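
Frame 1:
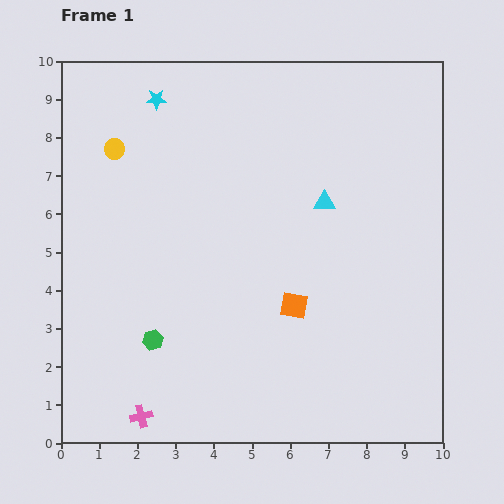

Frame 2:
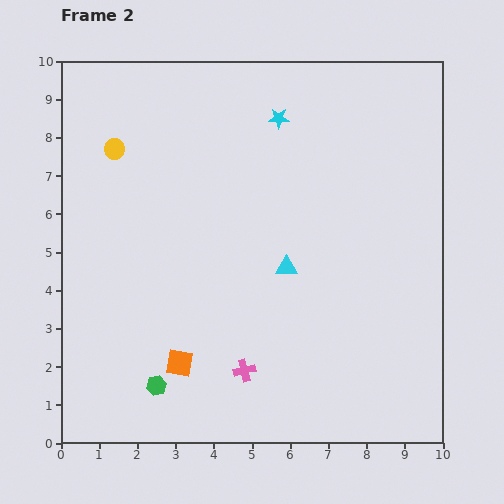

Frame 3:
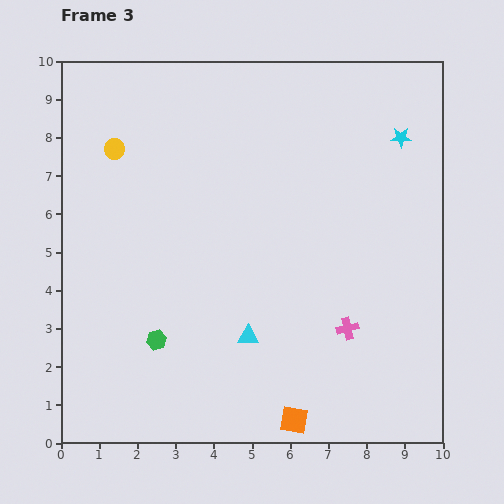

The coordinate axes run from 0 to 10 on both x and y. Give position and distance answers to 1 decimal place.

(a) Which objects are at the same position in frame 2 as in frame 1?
the yellow circle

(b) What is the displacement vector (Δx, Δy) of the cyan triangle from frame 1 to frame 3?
(-2.0, -3.5)

The cyan triangle was at (6.9, 6.3) in frame 1 and (4.9, 2.8) in frame 3.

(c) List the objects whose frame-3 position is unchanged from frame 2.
the yellow circle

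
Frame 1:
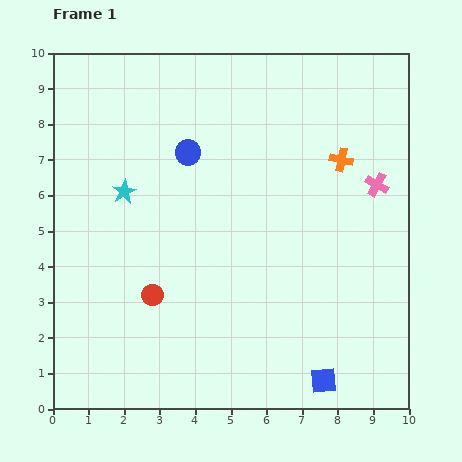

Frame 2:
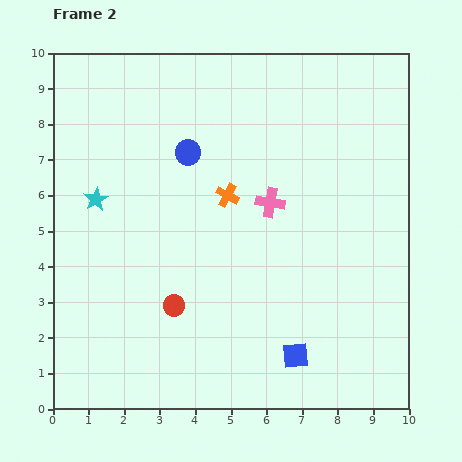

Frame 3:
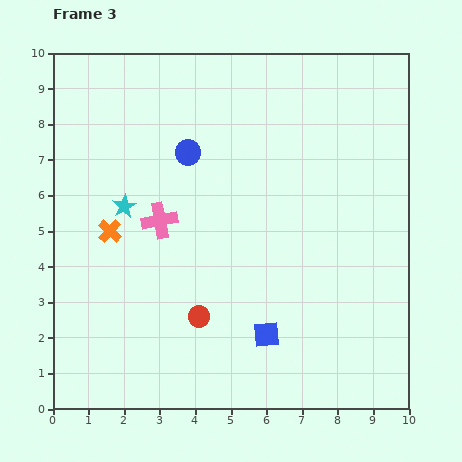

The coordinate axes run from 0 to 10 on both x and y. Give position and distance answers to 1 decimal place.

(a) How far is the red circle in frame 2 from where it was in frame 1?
0.7

The red circle moved from (2.8, 3.2) to (3.4, 2.9), a distance of √(0.6² + 0.3²) ≈ 0.7.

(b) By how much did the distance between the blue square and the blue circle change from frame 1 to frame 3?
-1.8

Distance in frame 1: 7.4. Distance in frame 3: 5.6.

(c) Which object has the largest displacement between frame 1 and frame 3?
the orange cross

(moved 6.8; next 6.2)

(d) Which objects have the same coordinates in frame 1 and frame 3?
the blue circle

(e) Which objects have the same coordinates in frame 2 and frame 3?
the blue circle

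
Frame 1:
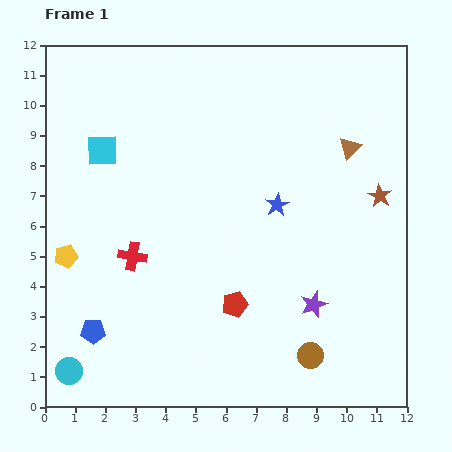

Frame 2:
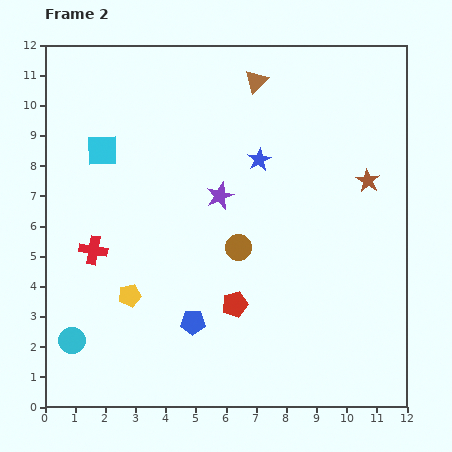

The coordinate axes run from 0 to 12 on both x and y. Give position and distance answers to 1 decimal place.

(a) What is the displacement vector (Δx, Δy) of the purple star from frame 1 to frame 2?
(-3.1, 3.6)

The purple star was at (8.9, 3.4) in frame 1 and (5.8, 7.0) in frame 2.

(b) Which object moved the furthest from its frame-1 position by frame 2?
the purple star

(moved 4.8; next 4.3)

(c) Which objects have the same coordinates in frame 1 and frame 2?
the cyan square, the red pentagon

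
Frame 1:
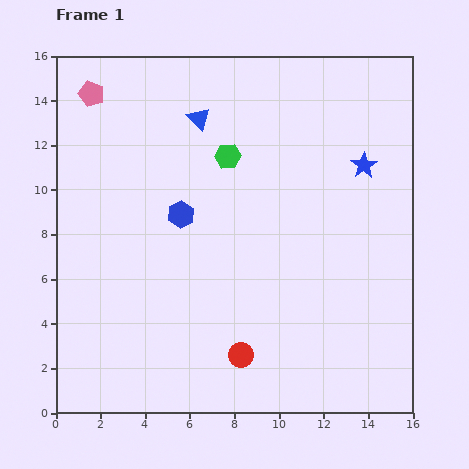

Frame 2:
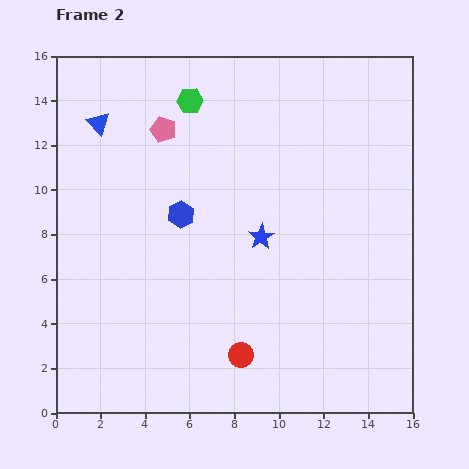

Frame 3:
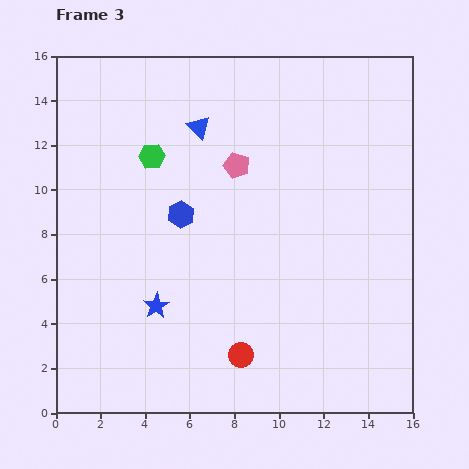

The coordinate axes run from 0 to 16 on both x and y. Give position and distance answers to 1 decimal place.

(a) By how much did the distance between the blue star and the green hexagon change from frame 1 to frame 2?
+0.8

Distance in frame 1: 6.1. Distance in frame 2: 6.9.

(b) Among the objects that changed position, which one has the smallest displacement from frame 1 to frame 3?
the blue triangle

(moved 0.4)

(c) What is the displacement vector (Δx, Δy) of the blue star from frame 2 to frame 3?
(-4.7, -3.1)

The blue star was at (9.2, 7.9) in frame 2 and (4.5, 4.8) in frame 3.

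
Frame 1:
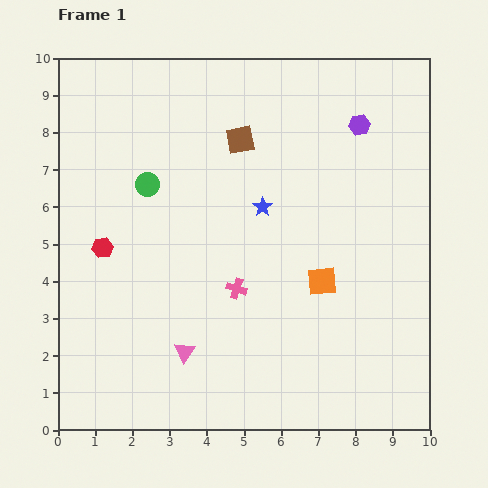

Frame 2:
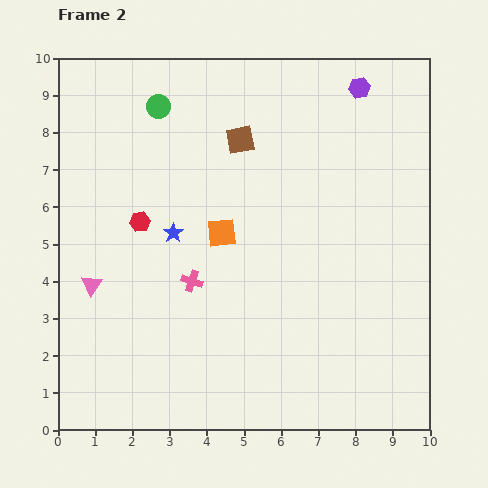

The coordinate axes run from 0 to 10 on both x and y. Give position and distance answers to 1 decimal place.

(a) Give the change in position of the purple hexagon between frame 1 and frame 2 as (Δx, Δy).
(0.0, 1.0)

The purple hexagon was at (8.1, 8.2) in frame 1 and (8.1, 9.2) in frame 2.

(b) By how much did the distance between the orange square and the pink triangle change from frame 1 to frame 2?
-0.4

Distance in frame 1: 4.2. Distance in frame 2: 3.8.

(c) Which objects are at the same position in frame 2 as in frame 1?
the brown square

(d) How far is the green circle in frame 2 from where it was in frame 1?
2.1

The green circle moved from (2.4, 6.6) to (2.7, 8.7), a distance of √(0.3² + 2.1²) ≈ 2.1.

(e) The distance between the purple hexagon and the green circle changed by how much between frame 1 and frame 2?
-0.5

Distance in frame 1: 5.9. Distance in frame 2: 5.4.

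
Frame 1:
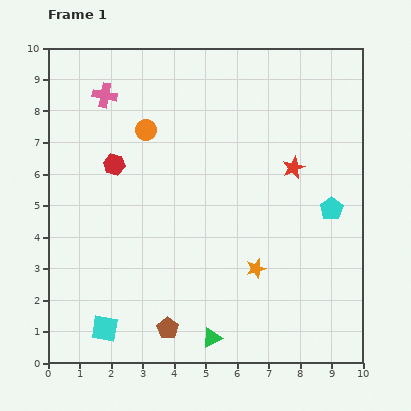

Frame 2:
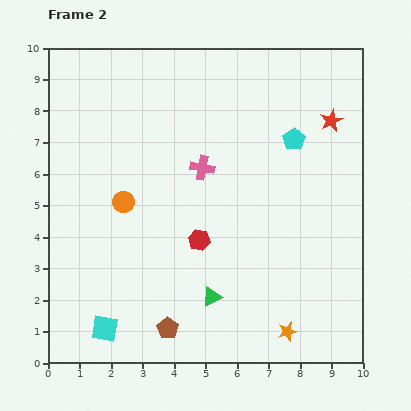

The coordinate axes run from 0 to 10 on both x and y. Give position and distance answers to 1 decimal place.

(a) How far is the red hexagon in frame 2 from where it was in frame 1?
3.6

The red hexagon moved from (2.1, 6.3) to (4.8, 3.9), a distance of √(2.7² + 2.4²) ≈ 3.6.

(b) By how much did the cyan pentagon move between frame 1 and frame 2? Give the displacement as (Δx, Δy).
(-1.2, 2.2)

The cyan pentagon was at (9.0, 4.9) in frame 1 and (7.8, 7.1) in frame 2.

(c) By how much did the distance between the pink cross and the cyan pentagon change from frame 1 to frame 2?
-5.0

Distance in frame 1: 8.0. Distance in frame 2: 3.0.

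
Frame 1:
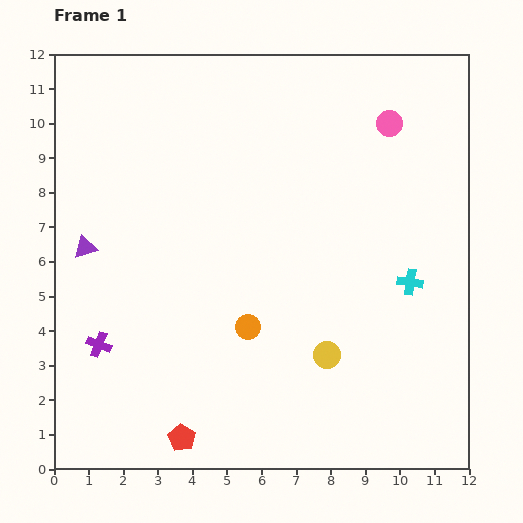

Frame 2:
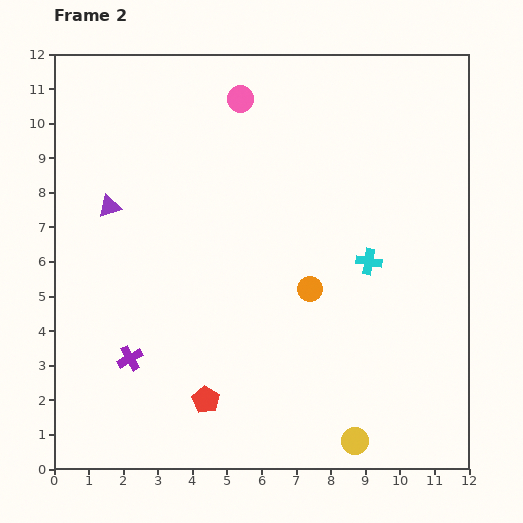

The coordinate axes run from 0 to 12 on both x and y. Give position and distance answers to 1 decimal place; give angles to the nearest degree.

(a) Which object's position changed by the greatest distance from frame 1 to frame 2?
the pink circle

(moved 4.4; next 2.6)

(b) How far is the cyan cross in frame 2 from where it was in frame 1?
1.3

The cyan cross moved from (10.3, 5.4) to (9.1, 6.0), a distance of √(1.2² + 0.6²) ≈ 1.3.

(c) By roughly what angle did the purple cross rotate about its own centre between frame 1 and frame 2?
40° clockwise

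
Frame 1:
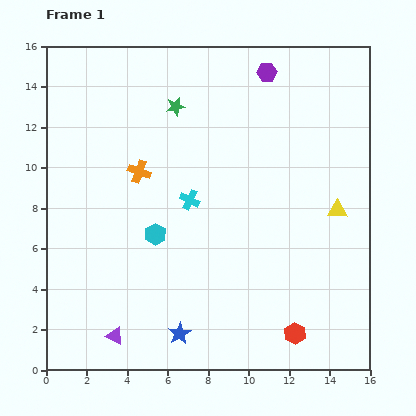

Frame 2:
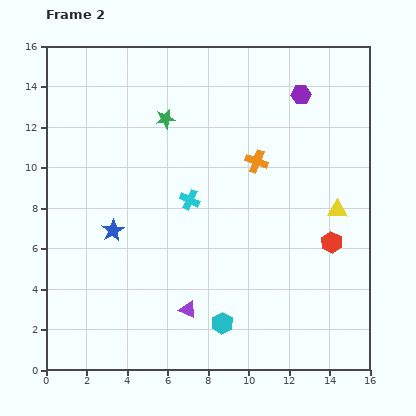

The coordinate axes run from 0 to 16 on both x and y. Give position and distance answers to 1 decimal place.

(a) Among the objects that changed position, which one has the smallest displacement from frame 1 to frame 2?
the green star

(moved 0.8)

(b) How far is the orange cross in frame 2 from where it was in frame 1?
5.8

The orange cross moved from (4.6, 9.8) to (10.4, 10.3), a distance of √(5.8² + 0.5²) ≈ 5.8.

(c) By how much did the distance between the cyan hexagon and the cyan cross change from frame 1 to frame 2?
+3.9

Distance in frame 1: 2.4. Distance in frame 2: 6.3.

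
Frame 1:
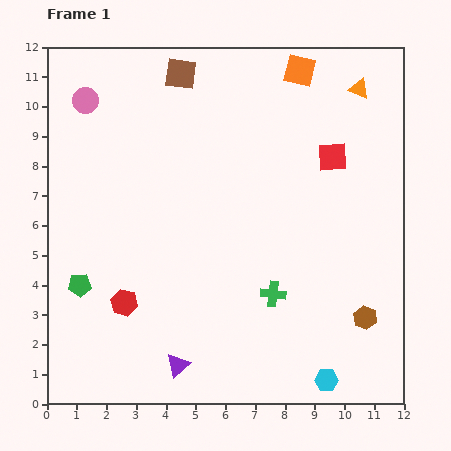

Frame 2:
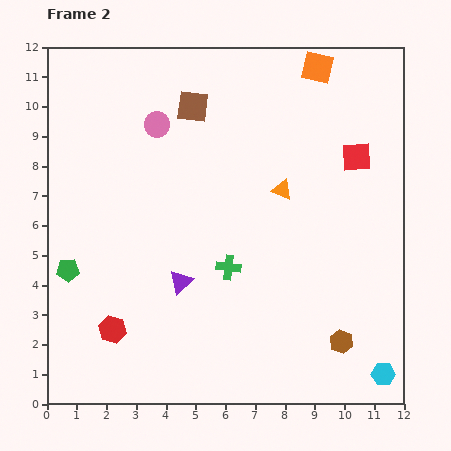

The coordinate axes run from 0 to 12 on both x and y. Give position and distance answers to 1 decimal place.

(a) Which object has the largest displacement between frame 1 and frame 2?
the orange triangle

(moved 4.3; next 2.8)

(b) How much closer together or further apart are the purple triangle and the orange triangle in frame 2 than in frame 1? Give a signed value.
-6.5

Distance in frame 1: 11.1. Distance in frame 2: 4.6.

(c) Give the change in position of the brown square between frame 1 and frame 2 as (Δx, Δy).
(0.4, -1.1)

The brown square was at (4.5, 11.1) in frame 1 and (4.9, 10.0) in frame 2.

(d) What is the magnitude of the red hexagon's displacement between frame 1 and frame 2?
1.0

The red hexagon moved from (2.6, 3.4) to (2.2, 2.5), a distance of √(0.4² + 0.9²) ≈ 1.0.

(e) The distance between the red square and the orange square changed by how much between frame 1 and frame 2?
+0.2

Distance in frame 1: 3.1. Distance in frame 2: 3.3.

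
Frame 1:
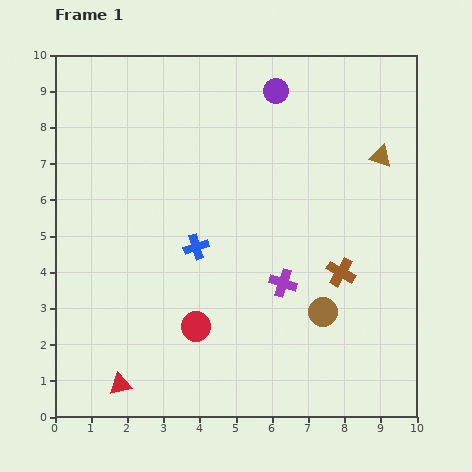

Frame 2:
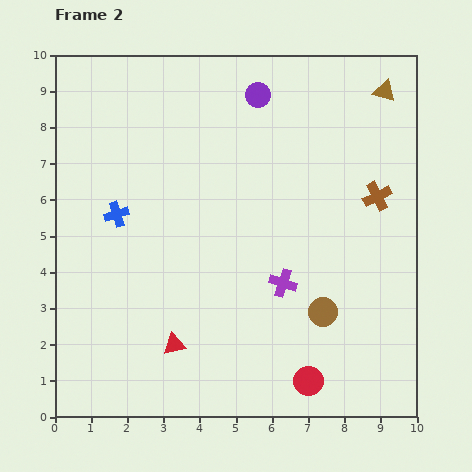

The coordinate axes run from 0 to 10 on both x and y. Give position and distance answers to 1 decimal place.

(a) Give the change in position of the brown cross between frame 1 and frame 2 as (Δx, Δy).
(1.0, 2.1)

The brown cross was at (7.9, 4.0) in frame 1 and (8.9, 6.1) in frame 2.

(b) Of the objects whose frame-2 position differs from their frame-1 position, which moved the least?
the purple circle

(moved 0.5)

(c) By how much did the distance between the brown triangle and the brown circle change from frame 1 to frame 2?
+1.7

Distance in frame 1: 4.6. Distance in frame 2: 6.3.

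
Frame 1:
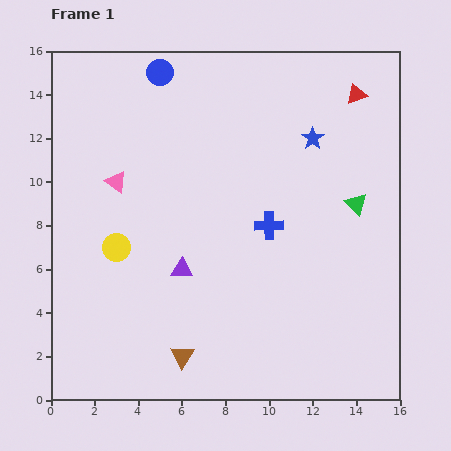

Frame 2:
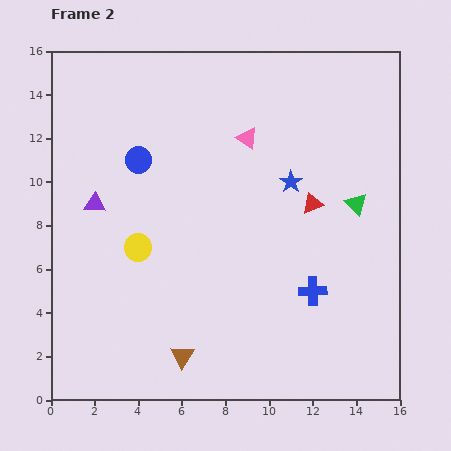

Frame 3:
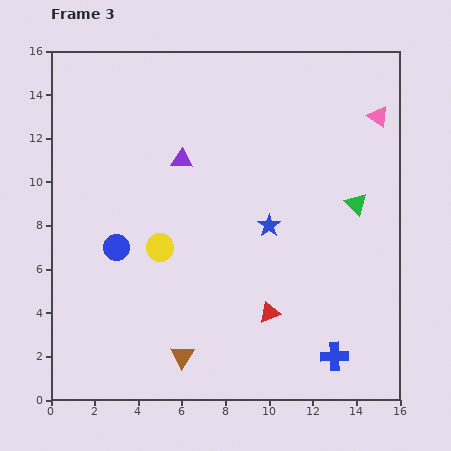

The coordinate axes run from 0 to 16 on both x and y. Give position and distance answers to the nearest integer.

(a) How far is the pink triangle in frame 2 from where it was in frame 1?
6

The pink triangle moved from (3, 10) to (9, 12), a distance of √(6² + 2²) ≈ 6.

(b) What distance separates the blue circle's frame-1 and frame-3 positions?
8

The blue circle moved from (5, 15) to (3, 7), a distance of √(2² + 8²) ≈ 8.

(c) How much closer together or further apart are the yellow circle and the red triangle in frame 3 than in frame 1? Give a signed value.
-7

Distance in frame 1: 13. Distance in frame 3: 6.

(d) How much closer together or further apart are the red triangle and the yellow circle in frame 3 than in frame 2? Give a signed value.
-2

Distance in frame 2: 8. Distance in frame 3: 6.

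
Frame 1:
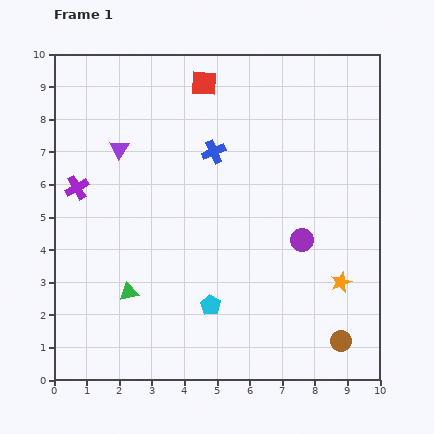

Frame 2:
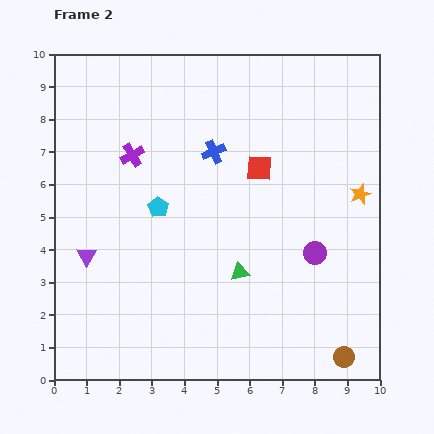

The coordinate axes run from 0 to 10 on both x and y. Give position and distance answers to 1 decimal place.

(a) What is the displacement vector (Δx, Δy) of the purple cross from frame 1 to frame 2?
(1.7, 1.0)

The purple cross was at (0.7, 5.9) in frame 1 and (2.4, 6.9) in frame 2.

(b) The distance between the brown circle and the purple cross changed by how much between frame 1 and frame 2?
-0.4

Distance in frame 1: 9.4. Distance in frame 2: 9.0.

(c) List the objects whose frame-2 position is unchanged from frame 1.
the blue cross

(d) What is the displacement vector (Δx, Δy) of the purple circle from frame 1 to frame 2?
(0.4, -0.4)

The purple circle was at (7.6, 4.3) in frame 1 and (8.0, 3.9) in frame 2.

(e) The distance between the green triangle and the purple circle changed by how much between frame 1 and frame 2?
-3.1

Distance in frame 1: 5.5. Distance in frame 2: 2.4.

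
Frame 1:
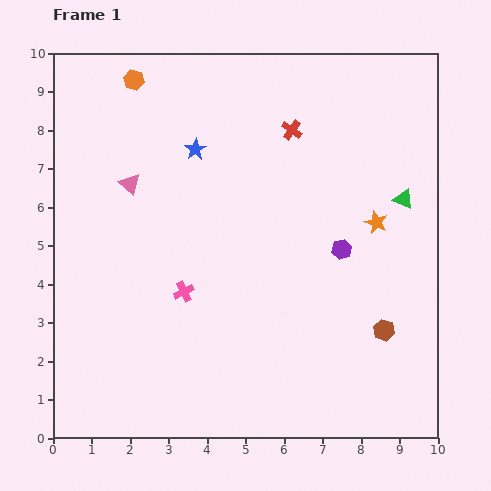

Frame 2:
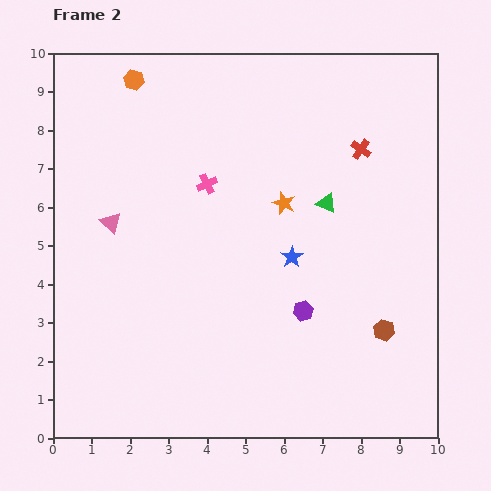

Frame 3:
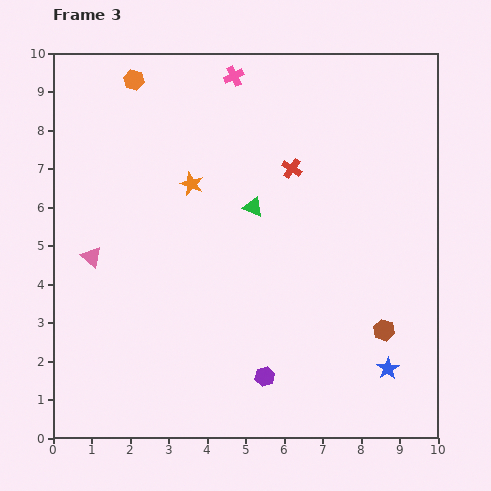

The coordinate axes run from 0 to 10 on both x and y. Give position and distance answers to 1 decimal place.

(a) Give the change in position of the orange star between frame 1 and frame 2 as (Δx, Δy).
(-2.4, 0.5)

The orange star was at (8.4, 5.6) in frame 1 and (6.0, 6.1) in frame 2.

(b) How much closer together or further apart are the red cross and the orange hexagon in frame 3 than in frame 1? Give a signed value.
+0.4

Distance in frame 1: 4.3. Distance in frame 3: 4.7.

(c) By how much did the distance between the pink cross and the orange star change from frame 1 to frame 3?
-2.3

Distance in frame 1: 5.3. Distance in frame 3: 3.0.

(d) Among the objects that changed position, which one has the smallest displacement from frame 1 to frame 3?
the red cross

(moved 1.0)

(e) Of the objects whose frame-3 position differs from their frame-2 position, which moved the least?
the pink triangle

(moved 1.0)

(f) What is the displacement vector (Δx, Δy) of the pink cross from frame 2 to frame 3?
(0.7, 2.8)

The pink cross was at (4.0, 6.6) in frame 2 and (4.7, 9.4) in frame 3.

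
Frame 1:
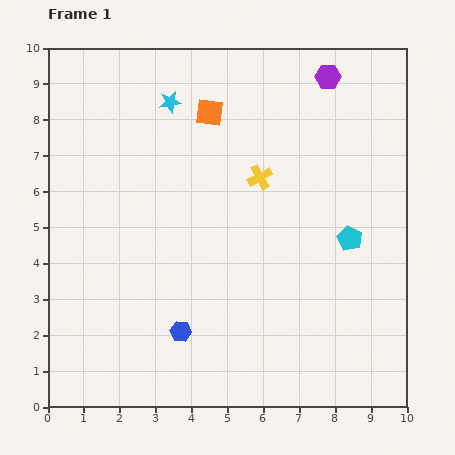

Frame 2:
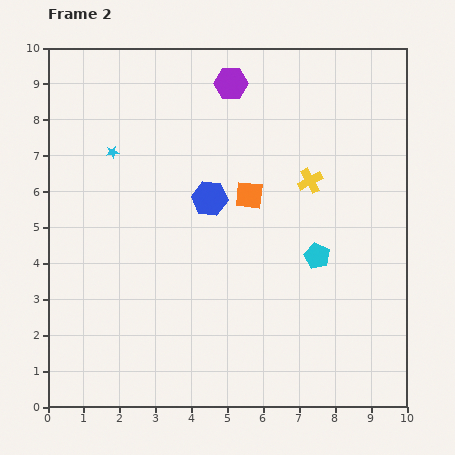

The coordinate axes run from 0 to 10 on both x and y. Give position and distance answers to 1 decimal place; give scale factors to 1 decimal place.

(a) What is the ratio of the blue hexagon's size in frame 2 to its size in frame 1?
1.7×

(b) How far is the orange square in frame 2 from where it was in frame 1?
2.5

The orange square moved from (4.5, 8.2) to (5.6, 5.9), a distance of √(1.1² + 2.3²) ≈ 2.5.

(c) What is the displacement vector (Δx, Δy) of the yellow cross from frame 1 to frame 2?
(1.4, -0.1)

The yellow cross was at (5.9, 6.4) in frame 1 and (7.3, 6.3) in frame 2.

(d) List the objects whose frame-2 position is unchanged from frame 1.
none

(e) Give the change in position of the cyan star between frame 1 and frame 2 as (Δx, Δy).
(-1.6, -1.4)

The cyan star was at (3.4, 8.5) in frame 1 and (1.8, 7.1) in frame 2.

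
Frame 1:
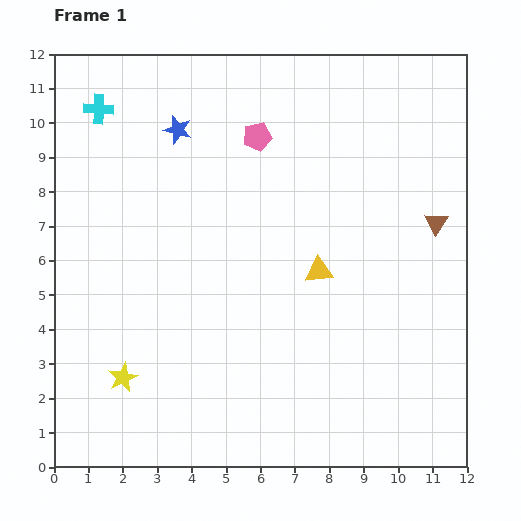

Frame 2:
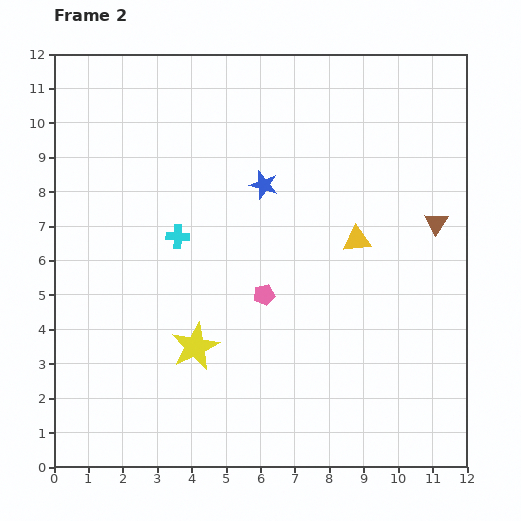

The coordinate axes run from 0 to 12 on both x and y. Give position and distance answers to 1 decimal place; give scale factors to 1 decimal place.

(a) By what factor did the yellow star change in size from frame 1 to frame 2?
1.6×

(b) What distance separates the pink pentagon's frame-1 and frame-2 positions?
4.6

The pink pentagon moved from (5.9, 9.6) to (6.1, 5.0), a distance of √(0.2² + 4.6²) ≈ 4.6.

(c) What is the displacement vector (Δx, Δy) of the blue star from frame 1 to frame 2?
(2.5, -1.6)

The blue star was at (3.6, 9.8) in frame 1 and (6.1, 8.2) in frame 2.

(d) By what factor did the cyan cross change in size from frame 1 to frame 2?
0.8×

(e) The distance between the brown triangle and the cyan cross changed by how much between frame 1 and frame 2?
-2.8

Distance in frame 1: 10.3. Distance in frame 2: 7.5.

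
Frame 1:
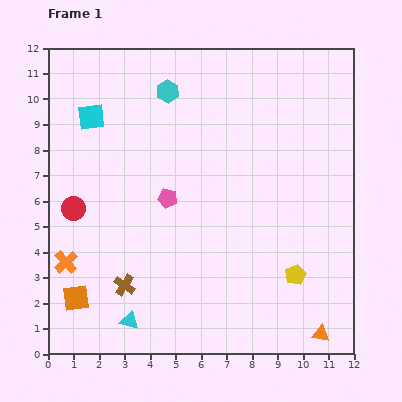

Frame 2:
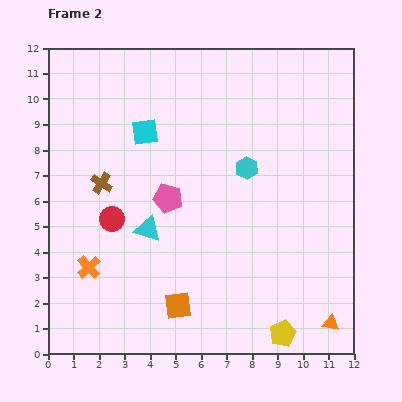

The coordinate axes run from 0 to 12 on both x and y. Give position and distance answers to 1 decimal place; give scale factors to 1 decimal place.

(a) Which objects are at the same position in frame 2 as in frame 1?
the pink pentagon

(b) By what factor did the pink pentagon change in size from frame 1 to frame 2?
1.5×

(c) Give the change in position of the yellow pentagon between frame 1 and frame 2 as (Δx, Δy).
(-0.5, -2.3)

The yellow pentagon was at (9.7, 3.1) in frame 1 and (9.2, 0.8) in frame 2.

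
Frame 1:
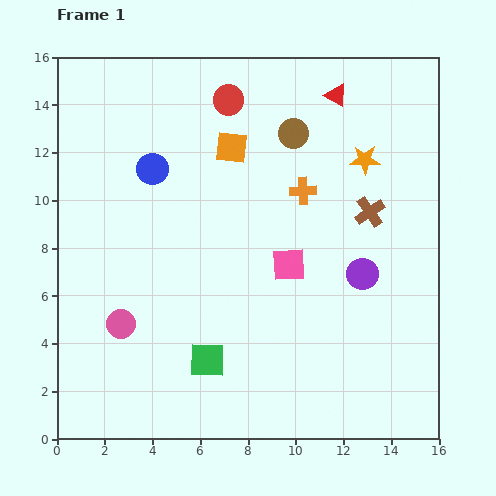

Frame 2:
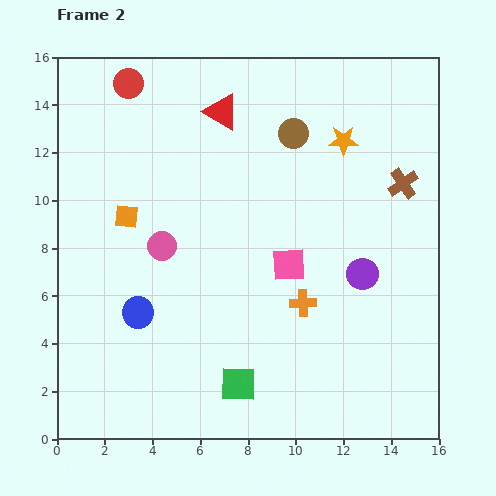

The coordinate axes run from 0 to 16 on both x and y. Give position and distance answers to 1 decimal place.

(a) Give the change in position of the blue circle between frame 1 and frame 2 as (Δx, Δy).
(-0.6, -6.0)

The blue circle was at (4.0, 11.3) in frame 1 and (3.4, 5.3) in frame 2.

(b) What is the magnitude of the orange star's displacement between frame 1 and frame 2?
1.2

The orange star moved from (12.9, 11.7) to (12.0, 12.5), a distance of √(0.9² + 0.8²) ≈ 1.2.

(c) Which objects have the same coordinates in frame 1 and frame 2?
the purple circle, the pink square, the brown circle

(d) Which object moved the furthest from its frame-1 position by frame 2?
the blue circle

(moved 6.0; next 5.3)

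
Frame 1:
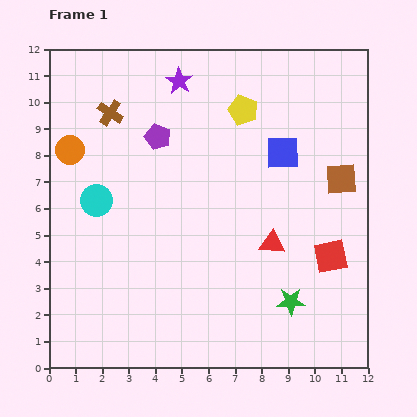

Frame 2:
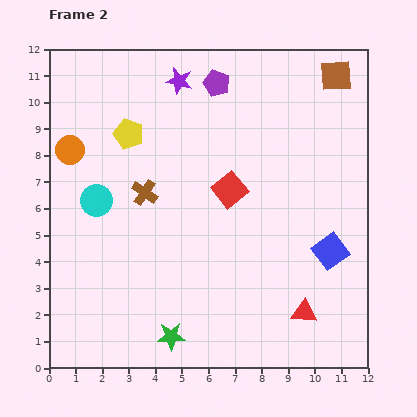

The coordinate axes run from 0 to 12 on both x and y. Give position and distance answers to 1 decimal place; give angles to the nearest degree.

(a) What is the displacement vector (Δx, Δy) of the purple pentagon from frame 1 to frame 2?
(2.2, 2.0)

The purple pentagon was at (4.1, 8.7) in frame 1 and (6.3, 10.7) in frame 2.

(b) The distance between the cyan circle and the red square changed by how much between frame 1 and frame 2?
-4.0

Distance in frame 1: 9.0. Distance in frame 2: 5.0.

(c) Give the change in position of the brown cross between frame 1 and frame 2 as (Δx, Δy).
(1.3, -3.0)

The brown cross was at (2.3, 9.6) in frame 1 and (3.6, 6.6) in frame 2.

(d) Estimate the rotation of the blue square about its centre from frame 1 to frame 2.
36° counter-clockwise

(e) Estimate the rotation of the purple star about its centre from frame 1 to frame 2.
19° counter-clockwise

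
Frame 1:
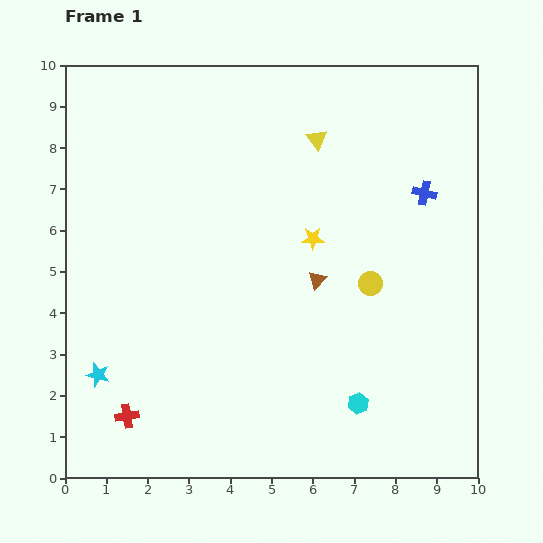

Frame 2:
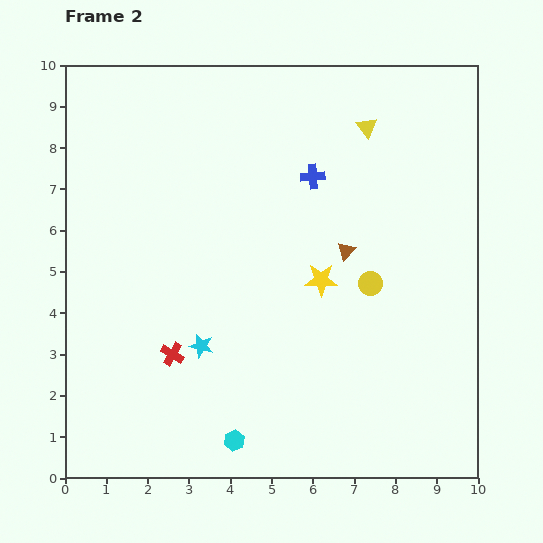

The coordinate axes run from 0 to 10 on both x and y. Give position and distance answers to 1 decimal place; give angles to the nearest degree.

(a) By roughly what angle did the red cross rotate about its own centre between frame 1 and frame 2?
39° clockwise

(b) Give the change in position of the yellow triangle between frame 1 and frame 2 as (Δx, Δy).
(1.2, 0.3)

The yellow triangle was at (6.1, 8.2) in frame 1 and (7.3, 8.5) in frame 2.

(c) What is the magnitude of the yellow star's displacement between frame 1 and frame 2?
1.0

The yellow star moved from (6.0, 5.8) to (6.2, 4.8), a distance of √(0.2² + 1.0²) ≈ 1.0.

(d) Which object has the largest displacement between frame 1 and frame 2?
the cyan hexagon

(moved 3.1; next 2.7)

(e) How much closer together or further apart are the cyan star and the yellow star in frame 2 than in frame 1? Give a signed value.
-2.9

Distance in frame 1: 6.2. Distance in frame 2: 3.3.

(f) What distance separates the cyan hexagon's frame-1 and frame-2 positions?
3.1

The cyan hexagon moved from (7.1, 1.8) to (4.1, 0.9), a distance of √(3.0² + 0.9²) ≈ 3.1.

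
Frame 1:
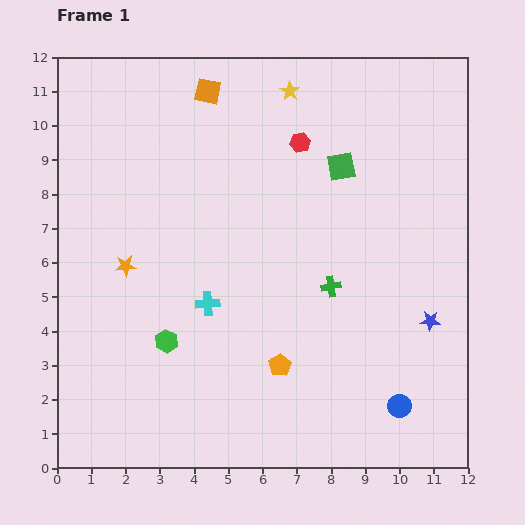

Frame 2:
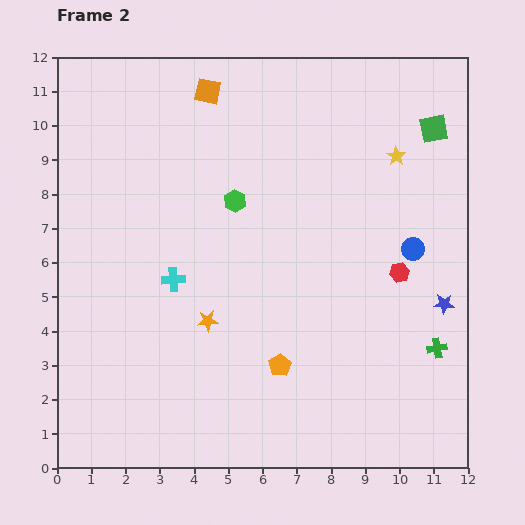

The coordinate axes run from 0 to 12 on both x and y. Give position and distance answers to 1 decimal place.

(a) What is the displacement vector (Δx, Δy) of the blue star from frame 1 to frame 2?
(0.4, 0.5)

The blue star was at (10.9, 4.3) in frame 1 and (11.3, 4.8) in frame 2.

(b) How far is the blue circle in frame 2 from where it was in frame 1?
4.6

The blue circle moved from (10.0, 1.8) to (10.4, 6.4), a distance of √(0.4² + 4.6²) ≈ 4.6.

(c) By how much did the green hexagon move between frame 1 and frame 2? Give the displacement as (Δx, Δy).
(2.0, 4.1)

The green hexagon was at (3.2, 3.7) in frame 1 and (5.2, 7.8) in frame 2.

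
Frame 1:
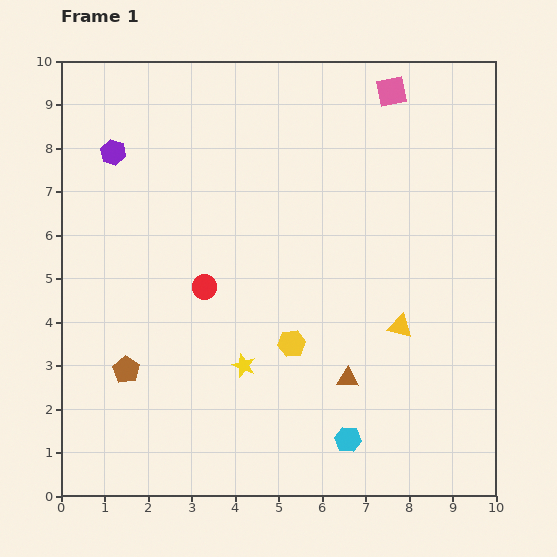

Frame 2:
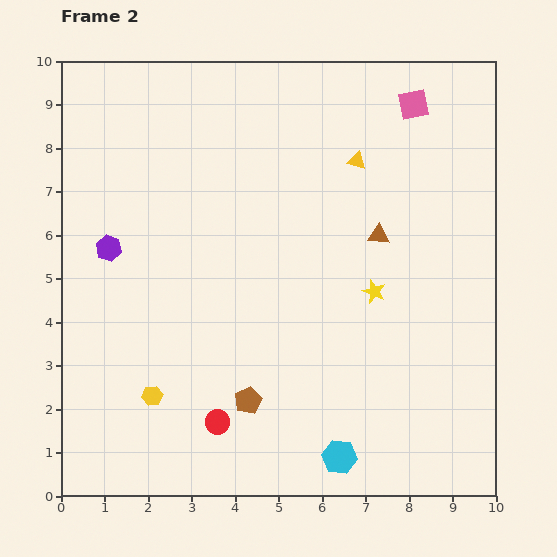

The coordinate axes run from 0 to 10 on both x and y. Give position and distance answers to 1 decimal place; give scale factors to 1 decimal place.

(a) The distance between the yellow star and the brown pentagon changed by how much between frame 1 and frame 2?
+1.1

Distance in frame 1: 2.7. Distance in frame 2: 3.8.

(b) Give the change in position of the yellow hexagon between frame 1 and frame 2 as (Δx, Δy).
(-3.2, -1.2)

The yellow hexagon was at (5.3, 3.5) in frame 1 and (2.1, 2.3) in frame 2.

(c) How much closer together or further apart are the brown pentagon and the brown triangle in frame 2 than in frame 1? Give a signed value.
-0.3

Distance in frame 1: 5.1. Distance in frame 2: 4.8.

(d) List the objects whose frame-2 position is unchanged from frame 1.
none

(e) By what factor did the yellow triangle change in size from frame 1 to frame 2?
0.7×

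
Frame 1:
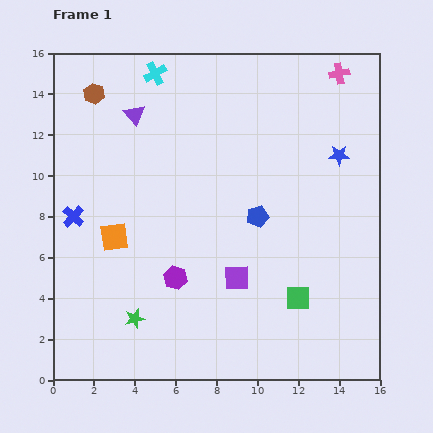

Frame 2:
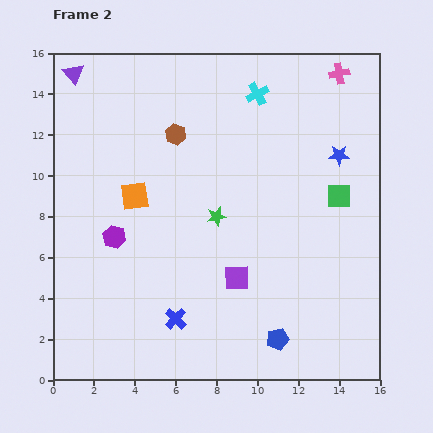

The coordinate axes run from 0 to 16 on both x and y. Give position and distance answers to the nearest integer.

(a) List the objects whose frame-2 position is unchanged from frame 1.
the purple square, the blue star, the pink cross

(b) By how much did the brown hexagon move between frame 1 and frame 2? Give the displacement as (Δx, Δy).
(4, -2)

The brown hexagon was at (2, 14) in frame 1 and (6, 12) in frame 2.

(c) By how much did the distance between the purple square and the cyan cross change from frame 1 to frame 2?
-2

Distance in frame 1: 11. Distance in frame 2: 9.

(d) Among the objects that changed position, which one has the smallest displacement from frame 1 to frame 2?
the orange square

(moved 2)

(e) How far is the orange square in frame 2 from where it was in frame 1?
2

The orange square moved from (3, 7) to (4, 9), a distance of √(1² + 2²) ≈ 2.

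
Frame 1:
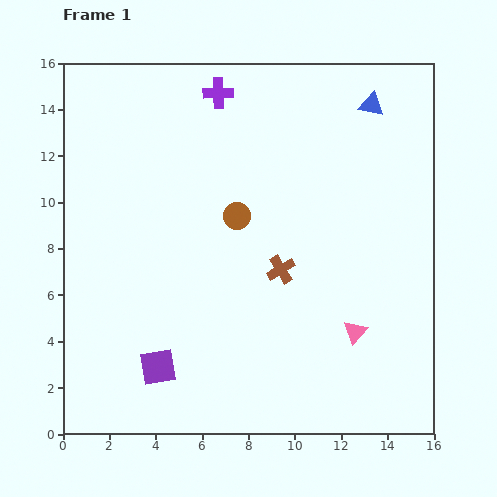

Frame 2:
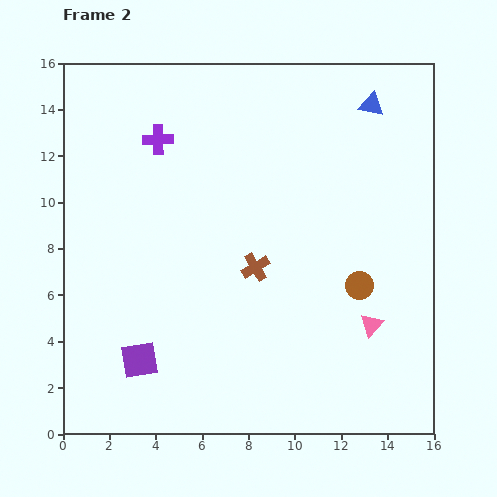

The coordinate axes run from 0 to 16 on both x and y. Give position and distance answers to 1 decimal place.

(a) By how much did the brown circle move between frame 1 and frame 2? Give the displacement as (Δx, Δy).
(5.3, -3.0)

The brown circle was at (7.5, 9.4) in frame 1 and (12.8, 6.4) in frame 2.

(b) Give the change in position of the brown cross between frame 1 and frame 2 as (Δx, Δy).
(-1.1, 0.1)

The brown cross was at (9.4, 7.1) in frame 1 and (8.3, 7.2) in frame 2.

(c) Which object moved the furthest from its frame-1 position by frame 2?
the brown circle

(moved 6.1; next 3.3)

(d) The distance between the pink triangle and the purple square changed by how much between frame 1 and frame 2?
+1.5

Distance in frame 1: 8.6. Distance in frame 2: 10.1.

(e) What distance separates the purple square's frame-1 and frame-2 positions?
0.9

The purple square moved from (4.1, 2.9) to (3.3, 3.2), a distance of √(0.8² + 0.3²) ≈ 0.9.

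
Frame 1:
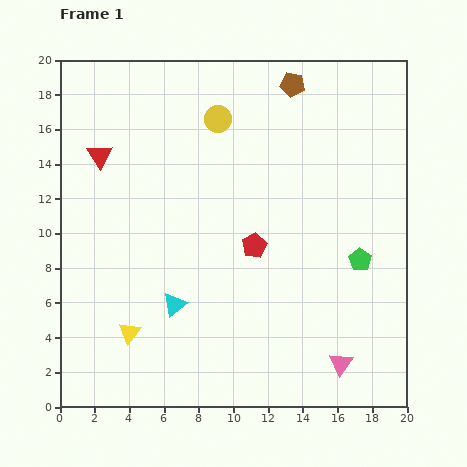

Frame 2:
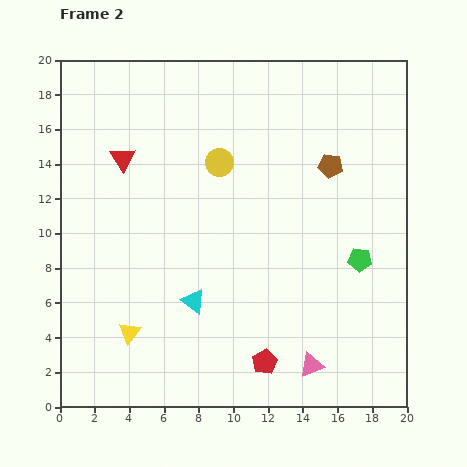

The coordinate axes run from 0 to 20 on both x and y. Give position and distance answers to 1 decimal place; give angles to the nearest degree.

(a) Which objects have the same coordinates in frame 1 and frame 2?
the yellow triangle, the green pentagon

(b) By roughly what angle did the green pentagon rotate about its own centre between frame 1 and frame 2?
28° counter-clockwise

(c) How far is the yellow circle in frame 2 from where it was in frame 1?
2.5

The yellow circle moved from (9.1, 16.6) to (9.2, 14.1), a distance of √(0.1² + 2.5²) ≈ 2.5.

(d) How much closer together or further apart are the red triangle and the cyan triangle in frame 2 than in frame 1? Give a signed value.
-0.4

Distance in frame 1: 9.6. Distance in frame 2: 9.2.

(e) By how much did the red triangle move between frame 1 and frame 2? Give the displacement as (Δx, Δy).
(1.3, -0.2)

The red triangle was at (2.3, 14.5) in frame 1 and (3.6, 14.3) in frame 2.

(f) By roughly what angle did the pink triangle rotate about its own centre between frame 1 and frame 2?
36° clockwise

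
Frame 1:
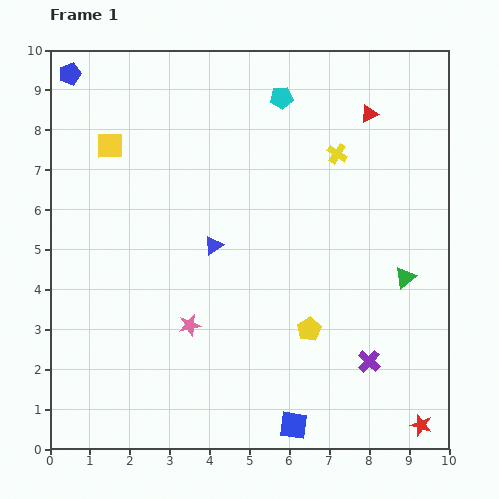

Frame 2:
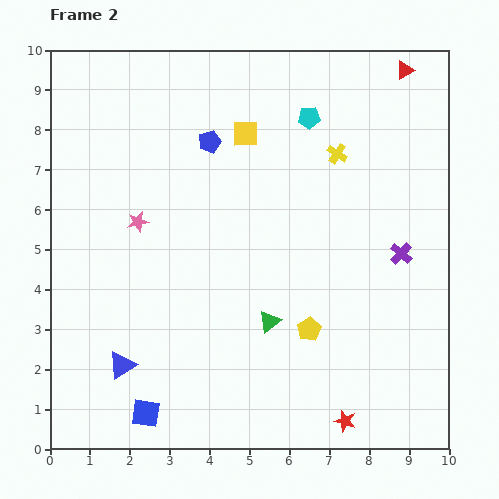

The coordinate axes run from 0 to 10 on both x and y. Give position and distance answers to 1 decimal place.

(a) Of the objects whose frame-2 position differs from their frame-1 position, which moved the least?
the cyan pentagon

(moved 0.9)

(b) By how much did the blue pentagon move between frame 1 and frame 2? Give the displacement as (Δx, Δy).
(3.5, -1.7)

The blue pentagon was at (0.5, 9.4) in frame 1 and (4.0, 7.7) in frame 2.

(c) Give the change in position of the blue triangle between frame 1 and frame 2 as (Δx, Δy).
(-2.3, -3.0)

The blue triangle was at (4.1, 5.1) in frame 1 and (1.8, 2.1) in frame 2.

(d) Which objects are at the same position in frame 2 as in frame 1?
the yellow pentagon, the yellow cross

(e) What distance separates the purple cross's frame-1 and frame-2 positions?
2.8

The purple cross moved from (8.0, 2.2) to (8.8, 4.9), a distance of √(0.8² + 2.7²) ≈ 2.8.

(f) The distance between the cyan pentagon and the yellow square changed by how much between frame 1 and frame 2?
-2.9

Distance in frame 1: 4.5. Distance in frame 2: 1.6.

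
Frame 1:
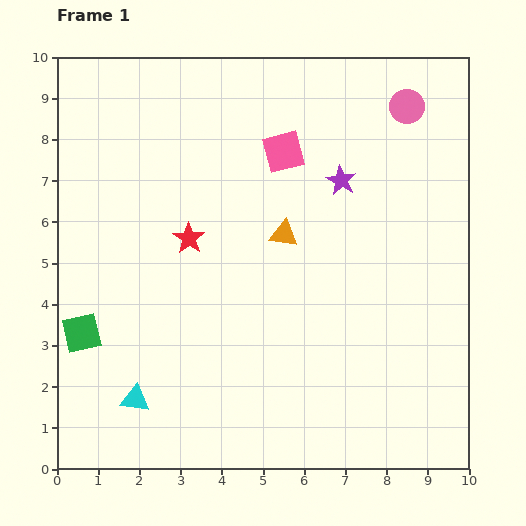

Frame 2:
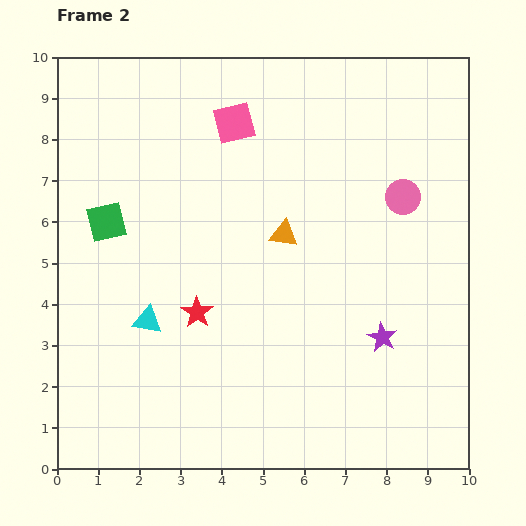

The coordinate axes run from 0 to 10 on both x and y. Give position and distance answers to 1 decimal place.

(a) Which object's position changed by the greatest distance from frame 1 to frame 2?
the purple star

(moved 3.9; next 2.8)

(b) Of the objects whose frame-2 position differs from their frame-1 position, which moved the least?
the pink square

(moved 1.4)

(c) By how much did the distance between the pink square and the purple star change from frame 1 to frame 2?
+4.7

Distance in frame 1: 1.6. Distance in frame 2: 6.3.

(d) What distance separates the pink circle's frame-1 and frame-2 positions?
2.2

The pink circle moved from (8.5, 8.8) to (8.4, 6.6), a distance of √(0.1² + 2.2²) ≈ 2.2.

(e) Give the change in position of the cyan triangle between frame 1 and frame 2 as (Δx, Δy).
(0.3, 1.9)

The cyan triangle was at (1.9, 1.7) in frame 1 and (2.2, 3.6) in frame 2.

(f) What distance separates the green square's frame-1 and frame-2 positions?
2.8

The green square moved from (0.6, 3.3) to (1.2, 6.0), a distance of √(0.6² + 2.7²) ≈ 2.8.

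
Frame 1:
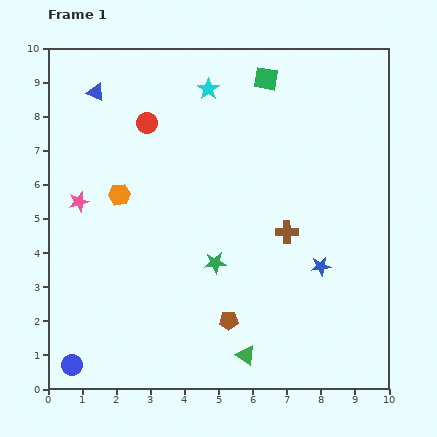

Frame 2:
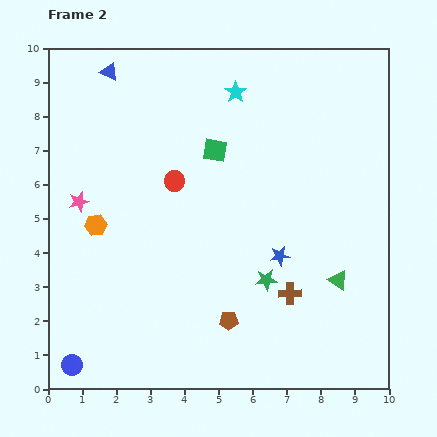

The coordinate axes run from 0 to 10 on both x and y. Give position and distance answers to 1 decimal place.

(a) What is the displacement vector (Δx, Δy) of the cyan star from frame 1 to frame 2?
(0.8, -0.1)

The cyan star was at (4.7, 8.8) in frame 1 and (5.5, 8.7) in frame 2.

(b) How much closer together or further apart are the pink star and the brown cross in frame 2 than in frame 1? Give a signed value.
+0.6

Distance in frame 1: 6.2. Distance in frame 2: 6.8.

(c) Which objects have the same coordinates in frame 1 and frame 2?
the brown pentagon, the pink star, the blue circle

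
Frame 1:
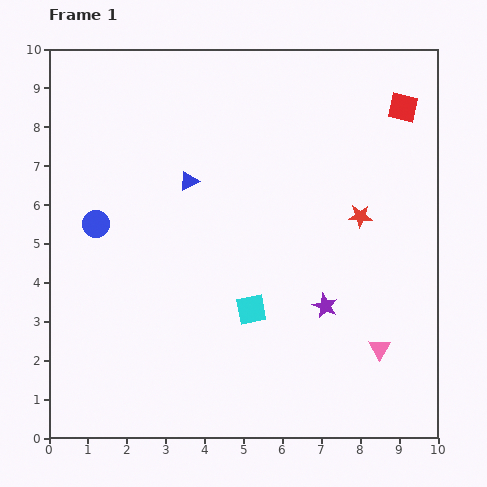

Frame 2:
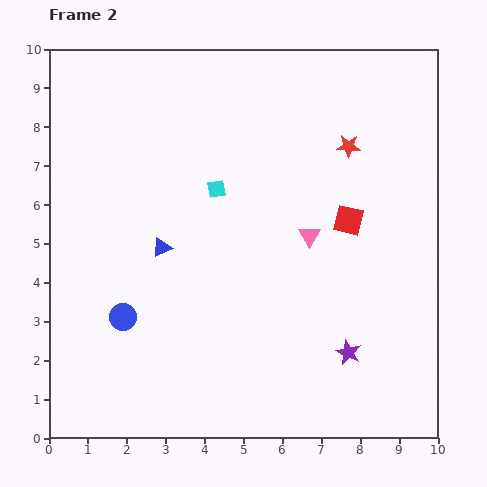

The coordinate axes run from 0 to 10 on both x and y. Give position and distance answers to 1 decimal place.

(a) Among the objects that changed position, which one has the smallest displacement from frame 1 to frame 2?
the purple star

(moved 1.3)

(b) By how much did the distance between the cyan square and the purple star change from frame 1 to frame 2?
+3.5

Distance in frame 1: 1.9. Distance in frame 2: 5.4.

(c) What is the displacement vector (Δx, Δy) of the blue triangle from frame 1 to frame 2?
(-0.7, -1.7)

The blue triangle was at (3.6, 6.6) in frame 1 and (2.9, 4.9) in frame 2.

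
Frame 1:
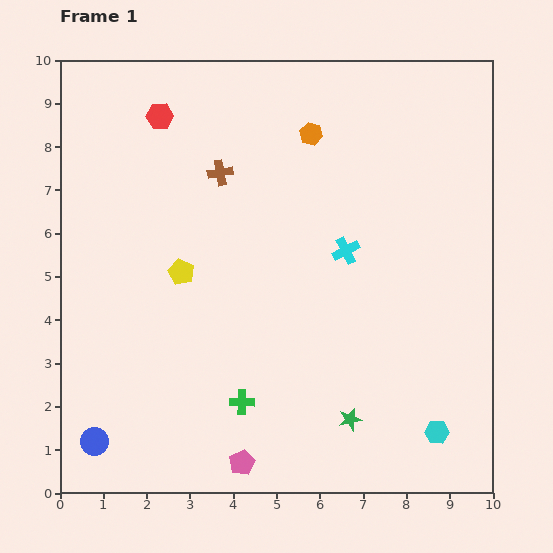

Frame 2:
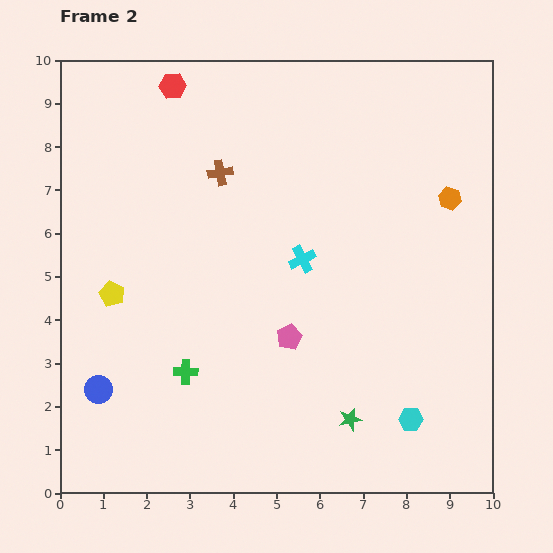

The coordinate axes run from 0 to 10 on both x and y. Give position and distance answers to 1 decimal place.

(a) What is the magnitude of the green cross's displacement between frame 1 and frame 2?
1.5

The green cross moved from (4.2, 2.1) to (2.9, 2.8), a distance of √(1.3² + 0.7²) ≈ 1.5.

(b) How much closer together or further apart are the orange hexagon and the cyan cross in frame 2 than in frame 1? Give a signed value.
+0.9

Distance in frame 1: 2.8. Distance in frame 2: 3.7.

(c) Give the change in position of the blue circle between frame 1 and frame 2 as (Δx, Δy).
(0.1, 1.2)

The blue circle was at (0.8, 1.2) in frame 1 and (0.9, 2.4) in frame 2.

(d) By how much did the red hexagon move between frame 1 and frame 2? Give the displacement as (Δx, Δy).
(0.3, 0.7)

The red hexagon was at (2.3, 8.7) in frame 1 and (2.6, 9.4) in frame 2.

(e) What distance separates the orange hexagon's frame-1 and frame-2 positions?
3.5

The orange hexagon moved from (5.8, 8.3) to (9.0, 6.8), a distance of √(3.2² + 1.5²) ≈ 3.5.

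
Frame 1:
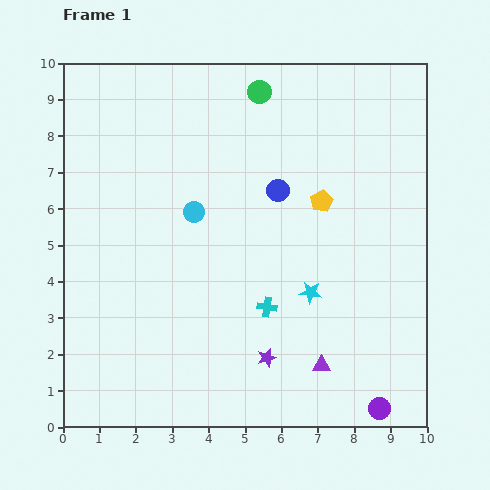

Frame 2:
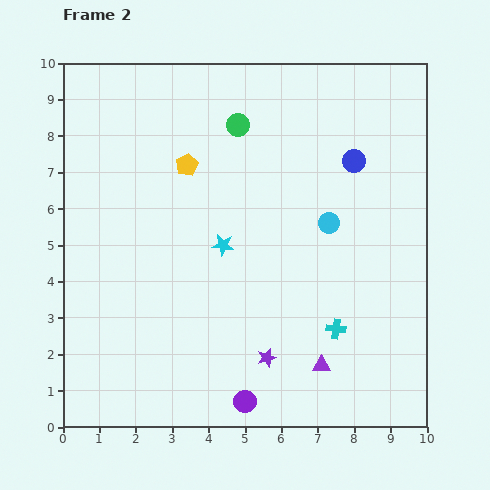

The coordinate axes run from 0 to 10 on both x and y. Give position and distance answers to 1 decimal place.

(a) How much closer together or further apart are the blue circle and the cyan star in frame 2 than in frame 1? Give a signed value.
+1.4

Distance in frame 1: 2.9. Distance in frame 2: 4.3.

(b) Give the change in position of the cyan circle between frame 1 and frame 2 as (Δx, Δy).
(3.7, -0.3)

The cyan circle was at (3.6, 5.9) in frame 1 and (7.3, 5.6) in frame 2.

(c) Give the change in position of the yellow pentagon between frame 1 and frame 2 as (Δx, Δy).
(-3.7, 1.0)

The yellow pentagon was at (7.1, 6.2) in frame 1 and (3.4, 7.2) in frame 2.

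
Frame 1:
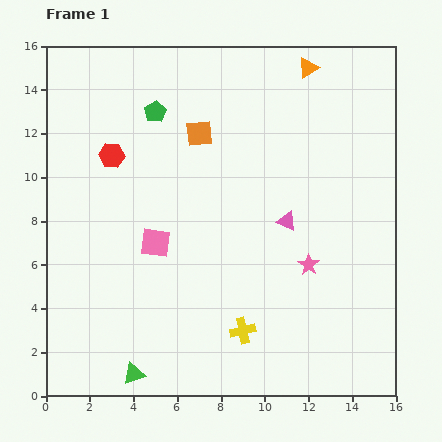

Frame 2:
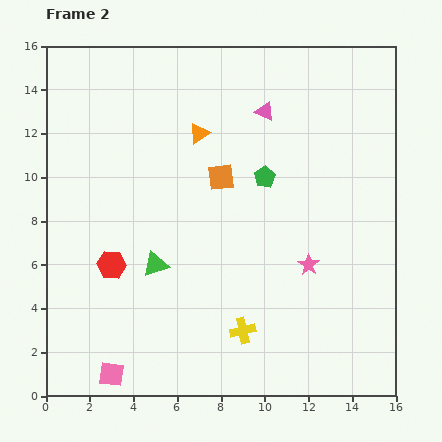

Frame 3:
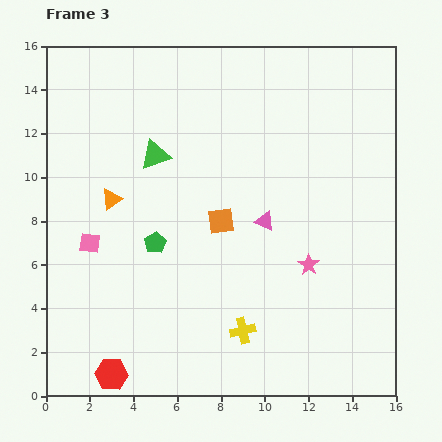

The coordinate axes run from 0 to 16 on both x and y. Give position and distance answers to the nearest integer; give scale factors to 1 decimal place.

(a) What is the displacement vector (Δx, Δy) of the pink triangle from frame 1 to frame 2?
(-1, 5)

The pink triangle was at (11, 8) in frame 1 and (10, 13) in frame 2.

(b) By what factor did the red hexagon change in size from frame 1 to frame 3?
1.3×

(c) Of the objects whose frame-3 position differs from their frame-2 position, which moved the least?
the orange square

(moved 2)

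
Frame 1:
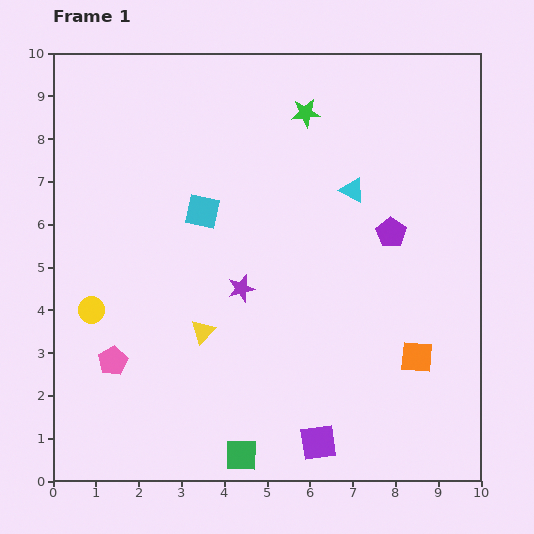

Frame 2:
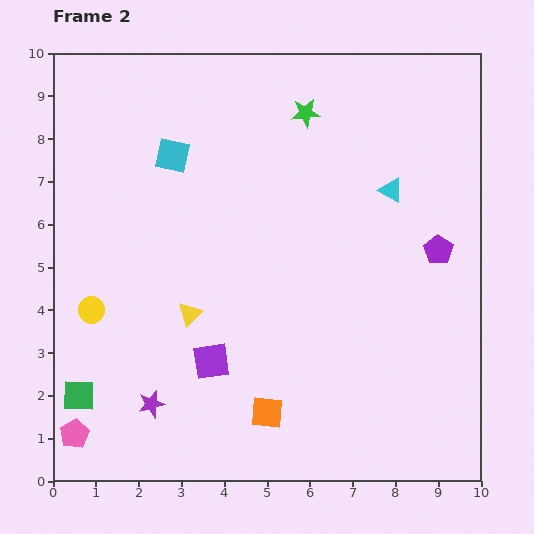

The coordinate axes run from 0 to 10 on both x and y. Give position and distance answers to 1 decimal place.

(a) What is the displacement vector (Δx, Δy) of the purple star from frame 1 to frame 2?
(-2.1, -2.7)

The purple star was at (4.4, 4.5) in frame 1 and (2.3, 1.8) in frame 2.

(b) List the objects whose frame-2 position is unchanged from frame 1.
the green star, the yellow circle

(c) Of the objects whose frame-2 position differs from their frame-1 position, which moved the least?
the yellow triangle

(moved 0.5)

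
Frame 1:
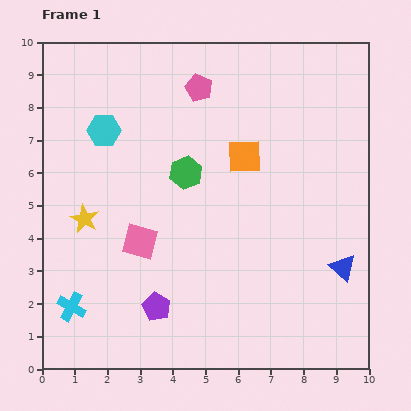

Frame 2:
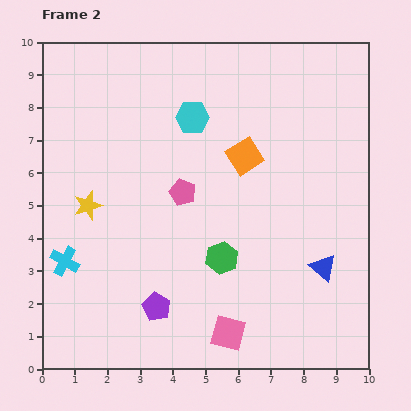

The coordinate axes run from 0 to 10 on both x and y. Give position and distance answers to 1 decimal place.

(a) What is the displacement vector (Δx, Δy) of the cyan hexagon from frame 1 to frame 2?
(2.7, 0.4)

The cyan hexagon was at (1.9, 7.3) in frame 1 and (4.6, 7.7) in frame 2.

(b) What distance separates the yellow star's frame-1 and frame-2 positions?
0.4

The yellow star moved from (1.3, 4.6) to (1.4, 5.0), a distance of √(0.1² + 0.4²) ≈ 0.4.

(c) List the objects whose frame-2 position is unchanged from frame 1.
the orange square, the purple pentagon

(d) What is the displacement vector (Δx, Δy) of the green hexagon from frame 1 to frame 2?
(1.1, -2.6)

The green hexagon was at (4.4, 6.0) in frame 1 and (5.5, 3.4) in frame 2.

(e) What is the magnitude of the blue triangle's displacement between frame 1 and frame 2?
0.6

The blue triangle moved from (9.2, 3.1) to (8.6, 3.1), a distance of √(0.6² + 0.0²) ≈ 0.6.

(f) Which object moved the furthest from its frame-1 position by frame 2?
the pink square

(moved 3.9; next 3.2)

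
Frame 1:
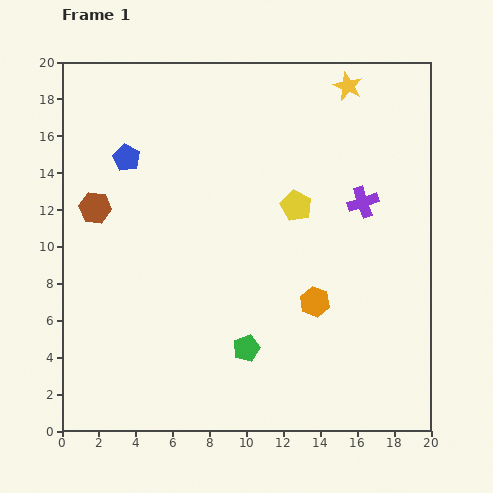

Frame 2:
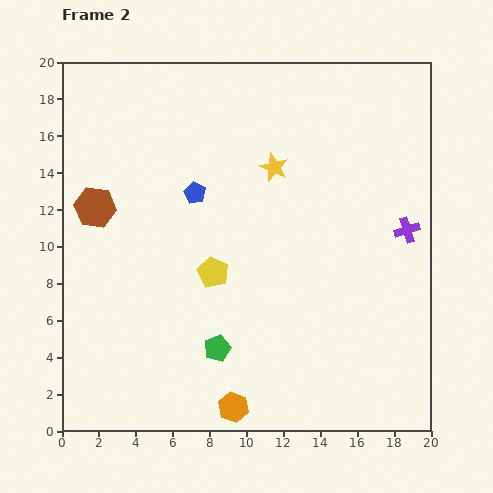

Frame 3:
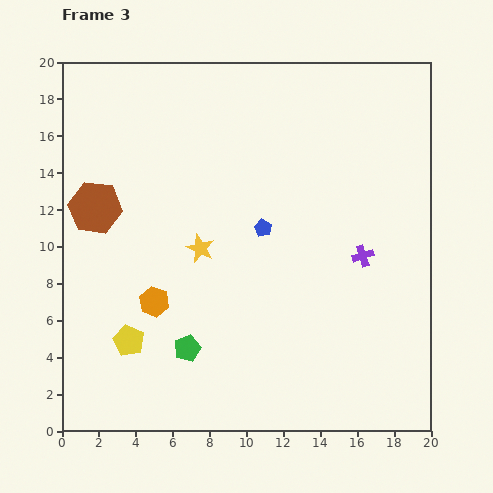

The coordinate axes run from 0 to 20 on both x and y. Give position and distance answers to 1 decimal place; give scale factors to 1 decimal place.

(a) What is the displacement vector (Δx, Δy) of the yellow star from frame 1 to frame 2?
(-4.0, -4.4)

The yellow star was at (15.5, 18.7) in frame 1 and (11.5, 14.3) in frame 2.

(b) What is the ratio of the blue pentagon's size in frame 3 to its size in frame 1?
0.6×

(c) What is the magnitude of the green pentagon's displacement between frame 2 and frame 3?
1.6

The green pentagon moved from (8.4, 4.5) to (6.8, 4.5), a distance of √(1.6² + 0.0²) ≈ 1.6.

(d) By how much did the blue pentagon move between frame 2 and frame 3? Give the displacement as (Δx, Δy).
(3.7, -1.9)

The blue pentagon was at (7.2, 12.9) in frame 2 and (10.9, 11.0) in frame 3.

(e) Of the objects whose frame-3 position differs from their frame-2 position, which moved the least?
the green pentagon

(moved 1.6)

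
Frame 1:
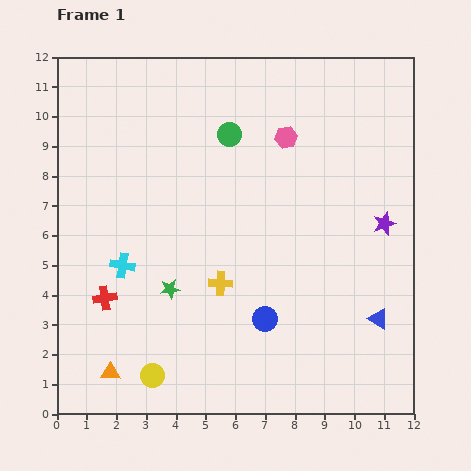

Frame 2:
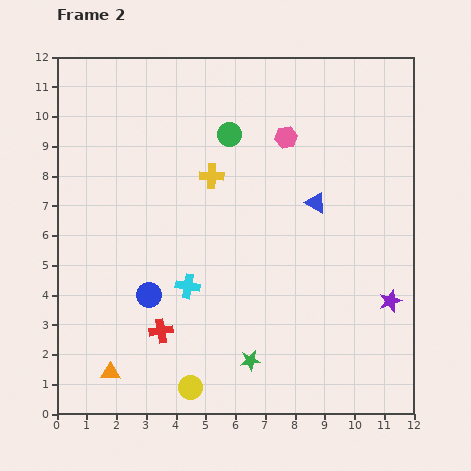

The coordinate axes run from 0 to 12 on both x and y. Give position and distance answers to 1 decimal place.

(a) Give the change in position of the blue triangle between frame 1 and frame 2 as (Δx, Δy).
(-2.1, 3.9)

The blue triangle was at (10.8, 3.2) in frame 1 and (8.7, 7.1) in frame 2.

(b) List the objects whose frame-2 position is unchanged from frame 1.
the green circle, the pink hexagon, the orange triangle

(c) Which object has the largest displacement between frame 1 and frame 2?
the blue triangle

(moved 4.4; next 4.0)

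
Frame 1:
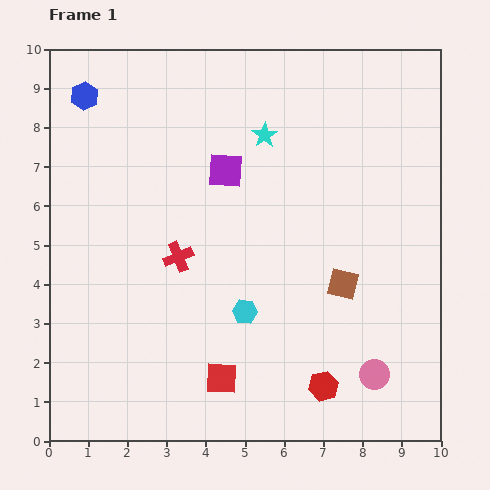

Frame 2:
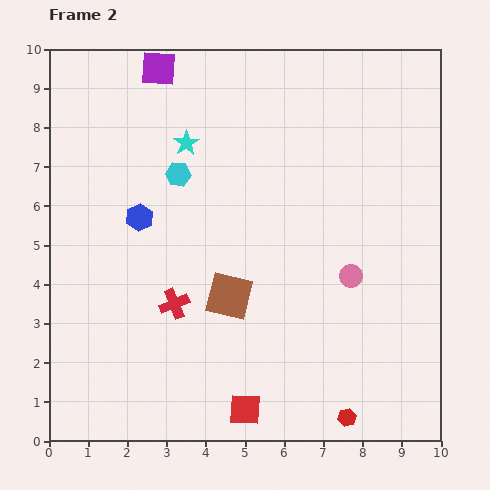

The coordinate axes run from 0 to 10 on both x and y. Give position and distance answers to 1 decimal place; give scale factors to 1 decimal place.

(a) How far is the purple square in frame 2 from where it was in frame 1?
3.1

The purple square moved from (4.5, 6.9) to (2.8, 9.5), a distance of √(1.7² + 2.6²) ≈ 3.1.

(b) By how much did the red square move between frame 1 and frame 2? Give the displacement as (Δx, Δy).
(0.6, -0.8)

The red square was at (4.4, 1.6) in frame 1 and (5.0, 0.8) in frame 2.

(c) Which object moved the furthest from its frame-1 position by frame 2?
the cyan hexagon

(moved 3.9; next 3.4)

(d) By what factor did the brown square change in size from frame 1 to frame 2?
1.5×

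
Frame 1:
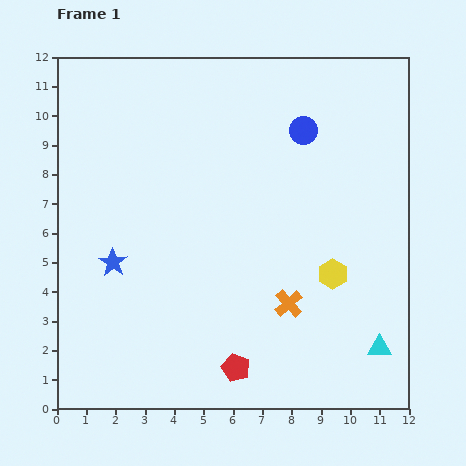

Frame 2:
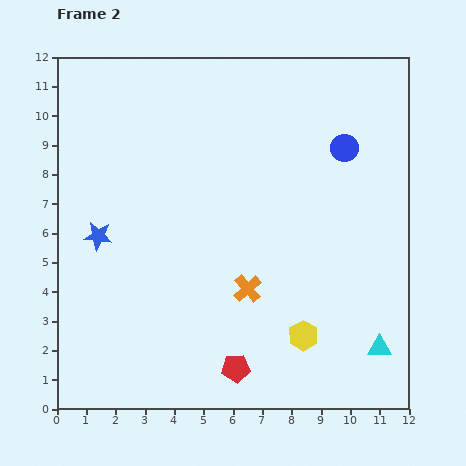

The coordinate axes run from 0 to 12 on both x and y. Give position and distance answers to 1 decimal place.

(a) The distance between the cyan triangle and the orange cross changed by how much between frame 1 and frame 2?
+1.5

Distance in frame 1: 3.4. Distance in frame 2: 4.9.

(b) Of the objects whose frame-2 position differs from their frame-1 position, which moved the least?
the blue star

(moved 1.0)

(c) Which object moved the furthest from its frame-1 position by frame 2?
the yellow hexagon

(moved 2.3; next 1.5)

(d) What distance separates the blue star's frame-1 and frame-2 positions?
1.0

The blue star moved from (1.9, 5.0) to (1.4, 5.9), a distance of √(0.5² + 0.9²) ≈ 1.0.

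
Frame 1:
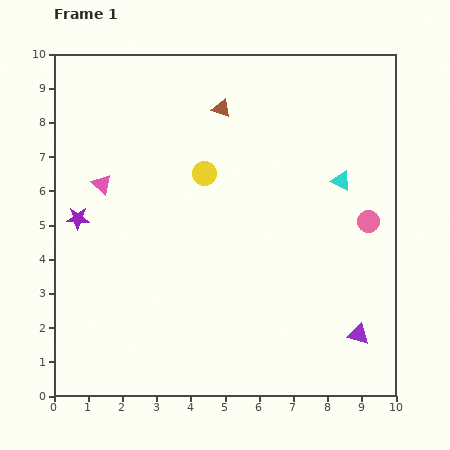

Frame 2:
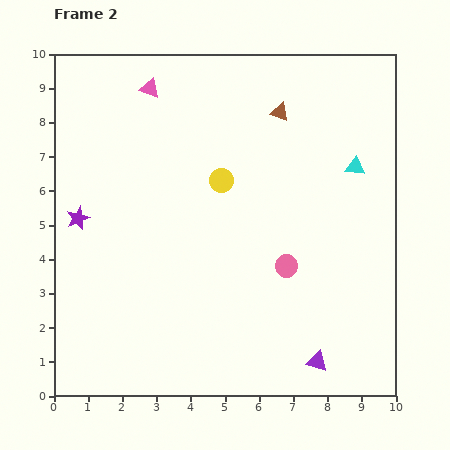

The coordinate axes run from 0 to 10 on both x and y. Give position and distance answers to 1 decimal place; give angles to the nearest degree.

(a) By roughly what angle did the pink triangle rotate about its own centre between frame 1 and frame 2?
20° counter-clockwise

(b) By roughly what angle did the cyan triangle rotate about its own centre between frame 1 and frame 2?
19° counter-clockwise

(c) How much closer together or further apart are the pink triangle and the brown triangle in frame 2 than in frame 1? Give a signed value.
-0.2

Distance in frame 1: 4.1. Distance in frame 2: 3.9.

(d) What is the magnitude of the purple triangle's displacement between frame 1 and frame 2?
1.4

The purple triangle moved from (8.9, 1.8) to (7.7, 1.0), a distance of √(1.2² + 0.8²) ≈ 1.4.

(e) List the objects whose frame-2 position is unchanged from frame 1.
the purple star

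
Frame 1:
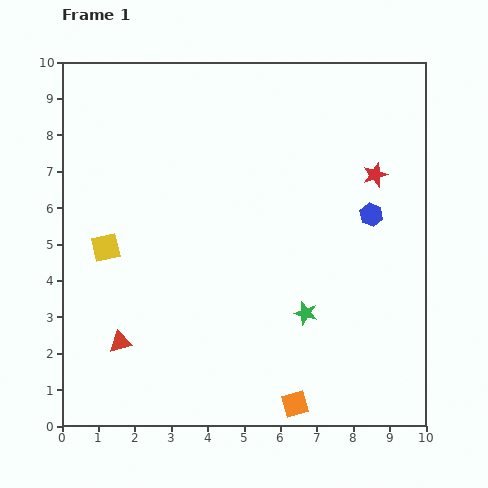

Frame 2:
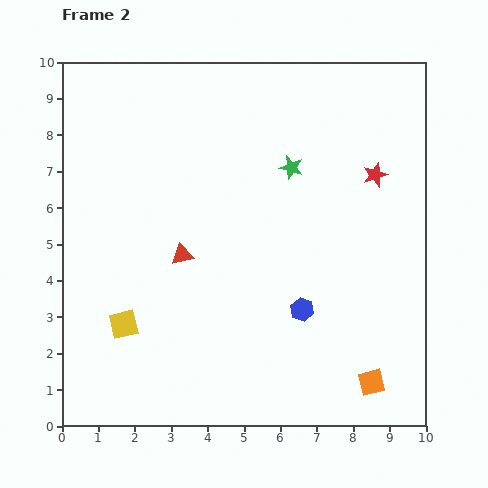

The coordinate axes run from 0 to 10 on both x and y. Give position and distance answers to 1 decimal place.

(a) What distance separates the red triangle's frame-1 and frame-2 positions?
2.9

The red triangle moved from (1.6, 2.3) to (3.3, 4.7), a distance of √(1.7² + 2.4²) ≈ 2.9.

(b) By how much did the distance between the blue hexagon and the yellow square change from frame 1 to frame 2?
-2.5

Distance in frame 1: 7.4. Distance in frame 2: 4.9.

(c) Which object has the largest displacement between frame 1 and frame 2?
the green star

(moved 4.0; next 3.2)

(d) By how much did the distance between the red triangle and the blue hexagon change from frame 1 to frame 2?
-4.1

Distance in frame 1: 7.7. Distance in frame 2: 3.6.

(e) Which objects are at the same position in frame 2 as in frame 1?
the red star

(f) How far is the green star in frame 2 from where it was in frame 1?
4.0

The green star moved from (6.7, 3.1) to (6.3, 7.1), a distance of √(0.4² + 4.0²) ≈ 4.0.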